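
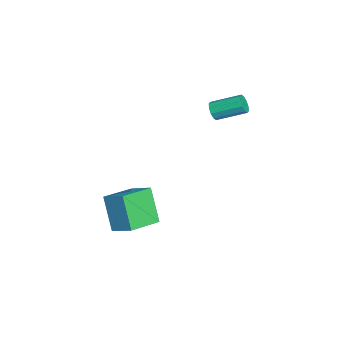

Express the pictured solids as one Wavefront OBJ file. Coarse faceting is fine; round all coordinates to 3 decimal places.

v 2.637 -2.186 -2.464
v 3.35 -1.269 -1.859
v 1.329 -0.899 -2.873
v 2.042 0.018 -2.268
v 3.578 -1.778 -4.192
v 4.291 -0.861 -3.587
v 2.27 -0.491 -4.601
v 2.983 0.426 -3.996
v 0.543 2.947 2.102
v 0.837 2.743 2.506
v 0.992 4.19 3.122
v 0.697 4.393 2.718
v 1.045 2.826 2.259
v 1.2 4.273 2.875
v 1.061 2.955 1.951
v 1.216 4.402 2.568
v 0.879 3.081 1.702
v 1.034 4.528 2.318
v 0.569 3.156 1.605
v 0.723 4.602 2.221
v 0.248 3.15 1.698
v 0.403 4.597 2.314
v 0.04 3.067 1.945
v 0.195 4.514 2.561
v 0.024 2.938 2.252
v 0.179 4.385 2.869
v 0.206 2.812 2.502
v 0.361 4.259 3.118
v 0.517 2.738 2.599
v 0.671 4.184 3.215
f 2 4 1
f 5 2 1
f 1 4 3
f 3 5 1
f 2 8 4
f 6 2 5
f 6 8 2
f 4 8 3
f 7 5 3
f 3 8 7
f 7 6 5
f 8 6 7
f 10 9 13
f 10 13 11
f 11 13 14
f 11 14 12
f 13 9 15
f 13 15 14
f 14 15 16
f 14 16 12
f 15 9 17
f 15 17 16
f 16 17 18
f 16 18 12
f 17 9 19
f 17 19 18
f 18 19 20
f 18 20 12
f 19 9 21
f 19 21 20
f 20 21 22
f 20 22 12
f 21 9 23
f 21 23 22
f 22 23 24
f 22 24 12
f 23 9 25
f 23 25 24
f 24 25 26
f 24 26 12
f 25 9 27
f 25 27 26
f 26 27 28
f 26 28 12
f 27 9 29
f 27 29 28
f 28 29 30
f 28 30 12
f 29 9 10
f 29 10 30
f 30 10 11
f 30 11 12



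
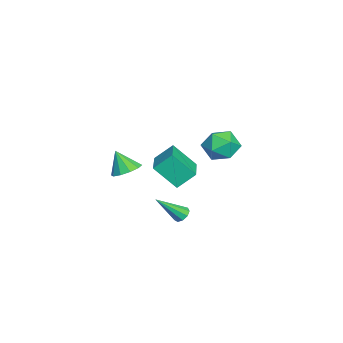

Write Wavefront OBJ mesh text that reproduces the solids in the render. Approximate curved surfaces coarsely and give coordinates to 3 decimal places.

v 2.89 2.925 2.389
v 3.842 3.03 2.798
v 2.418 2.01 3.722
v 3.37 2.115 4.131
v 2.738 2.939 4.067
v 3.03 3.505 3.243
v 3.23 1.535 3.277
v 3.522 2.101 2.453
v 4.052 2.17 3.346
v 3.748 3.038 3.834
v 2.512 2.002 2.686
v 2.208 2.87 3.174
v -1.699 -2.848 -1.41
v -0.842 -3.029 -1.321
v -1.961 -3.472 -0.15
v -0.935 -2.541 -1.099
v -1.32 -2.171 -0.996
v -1.849 -2.059 -1.051
v -2.321 -2.249 -1.243
v -2.556 -2.667 -1.499
v -2.463 -3.155 -1.721
v -2.078 -3.526 -1.824
v -1.549 -3.637 -1.769
v -1.077 -3.448 -1.577
v -0.738 0.153 -3.994
v -0.224 0.27 -4.114
v -0.122 -1.133 -2.606
v -0.347 0.497 -3.849
v -0.652 0.563 -3.652
v -0.998 0.437 -3.615
v -1.222 0.179 -3.755
v -1.219 -0.091 -4.007
v -0.992 -0.247 -4.253
v -0.645 -0.216 -4.377
v -0.342 -0.011 -4.322
v -3.977 -1.702 -1.639
v -4.233 -0.736 -0.731
v -3.875 -0.437 -2.957
v -4.131 0.529 -2.049
v -1.869 -1.489 -1.271
v -2.125 -0.523 -0.363
v -1.767 -0.224 -2.589
v -2.023 0.742 -1.681
f 1 12 6
f 1 6 2
f 1 2 8
f 1 8 11
f 1 11 12
f 2 6 10
f 6 12 5
f 12 11 3
f 11 8 7
f 8 2 9
f 4 10 5
f 4 5 3
f 4 3 7
f 4 7 9
f 4 9 10
f 5 10 6
f 3 5 12
f 7 3 11
f 9 7 8
f 10 9 2
f 14 13 16
f 14 16 15
f 16 13 17
f 16 17 15
f 17 13 18
f 17 18 15
f 18 13 19
f 18 19 15
f 19 13 20
f 19 20 15
f 20 13 21
f 20 21 15
f 21 13 22
f 21 22 15
f 22 13 23
f 22 23 15
f 23 13 24
f 23 24 15
f 24 13 14
f 24 14 15
f 26 25 28
f 26 28 27
f 28 25 29
f 28 29 27
f 29 25 30
f 29 30 27
f 30 25 31
f 30 31 27
f 31 25 32
f 31 32 27
f 32 25 33
f 32 33 27
f 33 25 34
f 33 34 27
f 34 25 35
f 34 35 27
f 35 25 26
f 35 26 27
f 37 39 36
f 40 37 36
f 36 39 38
f 38 40 36
f 37 43 39
f 41 37 40
f 41 43 37
f 39 43 38
f 42 40 38
f 38 43 42
f 42 41 40
f 43 41 42



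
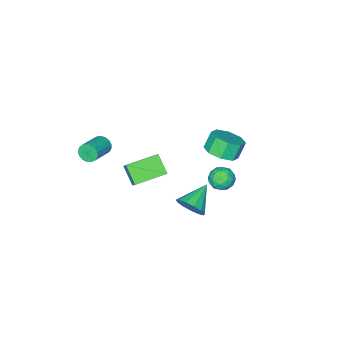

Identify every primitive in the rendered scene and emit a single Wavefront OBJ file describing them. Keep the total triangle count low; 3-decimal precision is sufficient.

v 3.082 -3.626 0.933
v 3.325 -3.793 0.433
v 4.64 -3.36 0.927
v 4.398 -3.194 1.427
v 3.255 -3.528 0.388
v 4.57 -3.095 0.882
v 3.145 -3.286 0.468
v 4.46 -2.853 0.961
v 3.021 -3.122 0.654
v 4.336 -2.689 1.148
v 2.911 -3.073 0.904
v 4.226 -2.64 1.398
v 2.84 -3.151 1.161
v 4.156 -2.718 1.655
v 2.825 -3.338 1.366
v 4.14 -2.905 1.859
v 2.869 -3.591 1.471
v 4.184 -3.158 1.965
v 2.961 -3.852 1.453
v 4.277 -3.42 1.947
v 3.082 -4.062 1.317
v 4.397 -3.629 1.81
v 3.202 -4.171 1.092
v 4.517 -3.739 1.585
v 3.295 -4.156 0.831
v 4.61 -3.723 1.324
v 3.339 -4.02 0.593
v 4.655 -3.587 1.087
v -0.651 1.376 1.368
v -0.025 1.986 1.739
v -0.563 1.975 2.664
v -1.189 1.364 2.292
v -0.584 2.322 1.418
v -1.122 2.311 2.343
v -1.182 2.103 1.067
v -1.721 2.092 1.992
v -1.469 1.459 0.892
v -2.007 1.447 1.817
v -1.277 0.765 0.996
v -1.815 0.754 1.921
v -0.718 0.429 1.317
v -1.256 0.418 2.242
v -0.119 0.648 1.668
v -0.658 0.637 2.593
v 0.167 1.293 1.843
v -0.371 1.281 2.768
v 3.634 3.628 1.418
v 4.034 3.255 2.043
v 2.246 3.352 2.142
v 4.004 3.708 2.157
v 3.856 4.135 2.036
v 3.638 4.401 1.72
v 3.419 4.422 1.307
v 3.268 4.19 0.93
v 3.233 3.78 0.707
v 3.326 3.322 0.711
v 3.517 2.961 0.938
v 3.745 2.811 1.318
v 3.937 2.921 1.73
v -0.241 2.431 0.875
v 0.043 2.705 0.242
v 0.857 2.455 1.378
v 1.141 2.729 0.745
v 0.687 3.149 1.162
v 0.009 3.135 0.851
v 0.891 2.025 0.769
v 0.213 2.011 0.458
v 0.743 2.454 0.176
v 0.617 3.149 0.419
v 0.283 2.011 1.201
v 0.157 2.706 1.444
v -0.195 2.566 0.514
v 1.095 2.594 1.106
v 0.829 2.841 1.351
v 0.996 3.002 0.978
v -0.216 2.819 0.873
v -0.049 2.979 0.5
v 0.33 3.24 1.041
v 0.949 2.181 1.12
v 1.116 2.341 0.747
v -0.096 2.158 0.642
v 0.071 2.319 0.269
v 0.57 1.92 0.579
v 0.383 2.579 0.103
v 1.029 2.593 0.399
v 0.882 2.18 0.413
v 0.483 2.171 0.23
v 0.309 2.988 0.246
v 0.954 3.001 0.542
v 0.688 3.249 0.787
v 0.289 3.24 0.604
v 0.72 2.84 0.207
v -0.054 2.159 1.078
v 0.591 2.172 1.374
v 0.611 1.92 1.016
v 0.212 1.911 0.833
v -0.129 2.567 1.221
v 0.517 2.581 1.517
v 0.417 2.989 1.39
v 0.018 2.98 1.207
v 0.18 2.32 1.413
v 0.871 -1.25 -1.378
v 0.662 -2.175 -0.519
v 1.122 -0.75 -0.779
v 0.913 -1.675 0.081
v 2.587 -1.845 -1.601
v 2.378 -2.77 -0.741
v 2.838 -1.345 -1.001
v 2.629 -2.27 -0.142
f 2 1 5
f 2 5 3
f 3 5 6
f 3 6 4
f 5 1 7
f 5 7 6
f 6 7 8
f 6 8 4
f 7 1 9
f 7 9 8
f 8 9 10
f 8 10 4
f 9 1 11
f 9 11 10
f 10 11 12
f 10 12 4
f 11 1 13
f 11 13 12
f 12 13 14
f 12 14 4
f 13 1 15
f 13 15 14
f 14 15 16
f 14 16 4
f 15 1 17
f 15 17 16
f 16 17 18
f 16 18 4
f 17 1 19
f 17 19 18
f 18 19 20
f 18 20 4
f 19 1 21
f 19 21 20
f 20 21 22
f 20 22 4
f 21 1 23
f 21 23 22
f 22 23 24
f 22 24 4
f 23 1 25
f 23 25 24
f 24 25 26
f 24 26 4
f 25 1 27
f 25 27 26
f 26 27 28
f 26 28 4
f 27 1 2
f 27 2 28
f 28 2 3
f 28 3 4
f 30 29 33
f 30 33 31
f 31 33 34
f 31 34 32
f 33 29 35
f 33 35 34
f 34 35 36
f 34 36 32
f 35 29 37
f 35 37 36
f 36 37 38
f 36 38 32
f 37 29 39
f 37 39 38
f 38 39 40
f 38 40 32
f 39 29 41
f 39 41 40
f 40 41 42
f 40 42 32
f 41 29 43
f 41 43 42
f 42 43 44
f 42 44 32
f 43 29 45
f 43 45 44
f 44 45 46
f 44 46 32
f 45 29 30
f 45 30 46
f 46 30 31
f 46 31 32
f 48 47 50
f 48 50 49
f 50 47 51
f 50 51 49
f 51 47 52
f 51 52 49
f 52 47 53
f 52 53 49
f 53 47 54
f 53 54 49
f 54 47 55
f 54 55 49
f 55 47 56
f 55 56 49
f 56 47 57
f 56 57 49
f 57 47 58
f 57 58 49
f 58 47 59
f 58 59 49
f 59 47 48
f 59 48 49
f 60 97 76
f 97 71 100
f 76 100 65
f 97 100 76
f 60 76 72
f 76 65 77
f 72 77 61
f 76 77 72
f 60 72 81
f 72 61 82
f 81 82 67
f 72 82 81
f 60 81 93
f 81 67 96
f 93 96 70
f 81 96 93
f 60 93 97
f 93 70 101
f 97 101 71
f 93 101 97
f 61 77 88
f 77 65 91
f 88 91 69
f 77 91 88
f 65 100 78
f 100 71 99
f 78 99 64
f 100 99 78
f 71 101 98
f 101 70 94
f 98 94 62
f 101 94 98
f 70 96 95
f 96 67 83
f 95 83 66
f 96 83 95
f 67 82 87
f 82 61 84
f 87 84 68
f 82 84 87
f 63 89 75
f 89 69 90
f 75 90 64
f 89 90 75
f 63 75 73
f 75 64 74
f 73 74 62
f 75 74 73
f 63 73 80
f 73 62 79
f 80 79 66
f 73 79 80
f 63 80 85
f 80 66 86
f 85 86 68
f 80 86 85
f 63 85 89
f 85 68 92
f 89 92 69
f 85 92 89
f 64 90 78
f 90 69 91
f 78 91 65
f 90 91 78
f 62 74 98
f 74 64 99
f 98 99 71
f 74 99 98
f 66 79 95
f 79 62 94
f 95 94 70
f 79 94 95
f 68 86 87
f 86 66 83
f 87 83 67
f 86 83 87
f 69 92 88
f 92 68 84
f 88 84 61
f 92 84 88
f 103 105 102
f 106 103 102
f 102 105 104
f 104 106 102
f 103 109 105
f 107 103 106
f 107 109 103
f 105 109 104
f 108 106 104
f 104 109 108
f 108 107 106
f 109 107 108



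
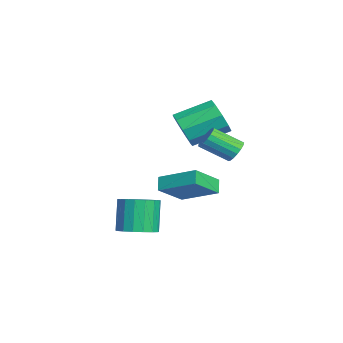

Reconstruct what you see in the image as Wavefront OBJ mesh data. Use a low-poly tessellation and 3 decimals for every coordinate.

v -0.971 -0.522 -0.43
v 0.093 1.127 0.424
v -1.948 0.685 -1.542
v -0.885 2.334 -0.688
v -0.375 -0.594 -1.032
v 0.688 1.055 -0.178
v -1.353 0.613 -2.144
v -0.289 2.262 -1.29
v 1.727 2.807 2.249
v 2.332 2.619 2.106
v 2.119 1.264 2.988
v 1.513 1.453 3.131
v 2.365 2.784 2.368
v 2.152 1.429 3.249
v 2.252 2.954 2.602
v 2.039 1.6 3.484
v 2.019 3.091 2.756
v 1.806 1.737 3.637
v 1.719 3.163 2.793
v 1.505 1.808 3.675
v 1.42 3.153 2.706
v 1.207 1.799 3.588
v 1.192 3.064 2.514
v 0.978 1.71 3.396
v 1.086 2.916 2.262
v 0.873 1.562 3.144
v 1.127 2.744 2.006
v 0.914 1.389 2.888
v 1.305 2.585 1.807
v 1.092 1.231 2.688
v 1.58 2.478 1.708
v 1.367 1.124 2.59
v 1.889 2.446 1.734
v 1.675 1.092 2.615
v 2.16 2.497 1.877
v 1.947 1.142 2.759
v -2.271 0.724 2.055
v -1.708 1.146 1.249
v -1.926 3.019 2.079
v -2.489 2.596 2.885
v -2.42 1.138 1.08
v -2.638 3.011 1.91
v -3.062 0.936 1.367
v -3.281 2.809 2.197
v -3.334 0.635 1.976
v -3.553 2.507 2.806
v -3.109 0.375 2.622
v -3.327 2.248 3.452
v -2.491 0.278 3.003
v -2.709 2.151 3.832
v -1.77 0.39 2.94
v -1.989 2.263 3.77
v -1.284 0.658 2.463
v -1.502 2.531 3.293
v -1.259 0.956 1.796
v -1.478 2.829 2.625
v 3.31 -1.806 -1.907
v 4.171 -2.059 -1.512
v 3.45 -1.927 0.143
v 2.59 -1.674 -0.253
v 4.193 -1.592 -1.54
v 3.472 -1.459 0.115
v 4.013 -1.173 -1.652
v 3.293 -1.04 0.003
v 3.673 -0.9 -1.822
v 2.952 -0.767 -0.168
v 3.249 -0.834 -2.012
v 2.528 -0.701 -0.357
v 2.839 -0.991 -2.178
v 2.118 -0.858 -0.523
v 2.537 -1.335 -2.282
v 1.816 -1.202 -0.627
v 2.413 -1.787 -2.3
v 1.692 -1.654 -0.645
v 2.494 -2.243 -2.228
v 1.773 -2.11 -0.573
v 2.762 -2.599 -2.083
v 2.041 -2.467 -0.428
v 3.156 -2.774 -1.897
v 2.435 -2.641 -0.242
v 3.585 -2.727 -1.714
v 2.864 -2.594 -0.059
v 3.951 -2.469 -1.575
v 3.23 -2.336 0.08
f 2 4 1
f 5 2 1
f 1 4 3
f 3 5 1
f 2 8 4
f 6 2 5
f 6 8 2
f 4 8 3
f 7 5 3
f 3 8 7
f 7 6 5
f 8 6 7
f 10 9 13
f 10 13 11
f 11 13 14
f 11 14 12
f 13 9 15
f 13 15 14
f 14 15 16
f 14 16 12
f 15 9 17
f 15 17 16
f 16 17 18
f 16 18 12
f 17 9 19
f 17 19 18
f 18 19 20
f 18 20 12
f 19 9 21
f 19 21 20
f 20 21 22
f 20 22 12
f 21 9 23
f 21 23 22
f 22 23 24
f 22 24 12
f 23 9 25
f 23 25 24
f 24 25 26
f 24 26 12
f 25 9 27
f 25 27 26
f 26 27 28
f 26 28 12
f 27 9 29
f 27 29 28
f 28 29 30
f 28 30 12
f 29 9 31
f 29 31 30
f 30 31 32
f 30 32 12
f 31 9 33
f 31 33 32
f 32 33 34
f 32 34 12
f 33 9 35
f 33 35 34
f 34 35 36
f 34 36 12
f 35 9 10
f 35 10 36
f 36 10 11
f 36 11 12
f 38 37 41
f 38 41 39
f 39 41 42
f 39 42 40
f 41 37 43
f 41 43 42
f 42 43 44
f 42 44 40
f 43 37 45
f 43 45 44
f 44 45 46
f 44 46 40
f 45 37 47
f 45 47 46
f 46 47 48
f 46 48 40
f 47 37 49
f 47 49 48
f 48 49 50
f 48 50 40
f 49 37 51
f 49 51 50
f 50 51 52
f 50 52 40
f 51 37 53
f 51 53 52
f 52 53 54
f 52 54 40
f 53 37 55
f 53 55 54
f 54 55 56
f 54 56 40
f 55 37 38
f 55 38 56
f 56 38 39
f 56 39 40
f 58 57 61
f 58 61 59
f 59 61 62
f 59 62 60
f 61 57 63
f 61 63 62
f 62 63 64
f 62 64 60
f 63 57 65
f 63 65 64
f 64 65 66
f 64 66 60
f 65 57 67
f 65 67 66
f 66 67 68
f 66 68 60
f 67 57 69
f 67 69 68
f 68 69 70
f 68 70 60
f 69 57 71
f 69 71 70
f 70 71 72
f 70 72 60
f 71 57 73
f 71 73 72
f 72 73 74
f 72 74 60
f 73 57 75
f 73 75 74
f 74 75 76
f 74 76 60
f 75 57 77
f 75 77 76
f 76 77 78
f 76 78 60
f 77 57 79
f 77 79 78
f 78 79 80
f 78 80 60
f 79 57 81
f 79 81 80
f 80 81 82
f 80 82 60
f 81 57 83
f 81 83 82
f 82 83 84
f 82 84 60
f 83 57 58
f 83 58 84
f 84 58 59
f 84 59 60



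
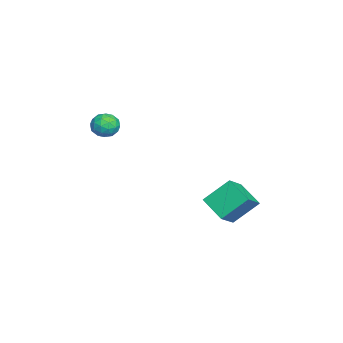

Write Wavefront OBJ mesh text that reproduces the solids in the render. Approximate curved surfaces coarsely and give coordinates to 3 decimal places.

v -1.775 -1.968 1.827
v -1.004 -2.019 1.624
v -1.576 -2.801 2.796
v -0.805 -2.852 2.593
v -1.092 -2.175 2.905
v -1.215 -1.66 2.306
v -1.365 -3.16 2.114
v -1.488 -2.645 1.515
v -0.75 -2.756 1.802
v -0.582 -2.147 2.291
v -1.998 -2.673 2.129
v -1.83 -2.064 2.618
v -1.407 -1.921 1.641
v -1.173 -2.899 2.779
v -1.342 -2.501 2.963
v -0.888 -2.531 2.844
v -1.531 -1.709 2.041
v -1.078 -1.739 1.922
v -1.13 -1.831 2.675
v -1.502 -3.081 2.498
v -1.049 -3.111 2.379
v -1.692 -2.289 1.576
v -1.238 -2.319 1.457
v -1.45 -2.989 1.745
v -0.805 -2.384 1.626
v -0.687 -2.873 2.195
v -1.017 -3.054 1.914
v -1.089 -2.752 1.562
v -0.705 -2.025 1.913
v -0.588 -2.515 2.483
v -0.757 -2.117 2.666
v -0.83 -1.814 2.314
v -0.556 -2.458 2.018
v -1.992 -2.305 1.937
v -1.875 -2.795 2.507
v -1.75 -3.006 2.106
v -1.823 -2.703 1.754
v -1.893 -1.947 2.225
v -1.775 -2.436 2.794
v -1.491 -2.068 2.858
v -1.563 -1.766 2.506
v -2.024 -2.362 2.402
v -3.042 2.873 -3.932
v -3.425 4.168 -2.668
v -2.014 3.909 -4.681
v -2.397 5.204 -3.417
v -1.923 2.376 -3.083
v -2.306 3.671 -1.819
v -0.895 3.412 -3.832
v -1.278 4.707 -2.568
f 1 38 17
f 38 12 41
f 17 41 6
f 38 41 17
f 1 17 13
f 17 6 18
f 13 18 2
f 17 18 13
f 1 13 22
f 13 2 23
f 22 23 8
f 13 23 22
f 1 22 34
f 22 8 37
f 34 37 11
f 22 37 34
f 1 34 38
f 34 11 42
f 38 42 12
f 34 42 38
f 2 18 29
f 18 6 32
f 29 32 10
f 18 32 29
f 6 41 19
f 41 12 40
f 19 40 5
f 41 40 19
f 12 42 39
f 42 11 35
f 39 35 3
f 42 35 39
f 11 37 36
f 37 8 24
f 36 24 7
f 37 24 36
f 8 23 28
f 23 2 25
f 28 25 9
f 23 25 28
f 4 30 16
f 30 10 31
f 16 31 5
f 30 31 16
f 4 16 14
f 16 5 15
f 14 15 3
f 16 15 14
f 4 14 21
f 14 3 20
f 21 20 7
f 14 20 21
f 4 21 26
f 21 7 27
f 26 27 9
f 21 27 26
f 4 26 30
f 26 9 33
f 30 33 10
f 26 33 30
f 5 31 19
f 31 10 32
f 19 32 6
f 31 32 19
f 3 15 39
f 15 5 40
f 39 40 12
f 15 40 39
f 7 20 36
f 20 3 35
f 36 35 11
f 20 35 36
f 9 27 28
f 27 7 24
f 28 24 8
f 27 24 28
f 10 33 29
f 33 9 25
f 29 25 2
f 33 25 29
f 44 46 43
f 47 44 43
f 43 46 45
f 45 47 43
f 44 50 46
f 48 44 47
f 48 50 44
f 46 50 45
f 49 47 45
f 45 50 49
f 49 48 47
f 50 48 49



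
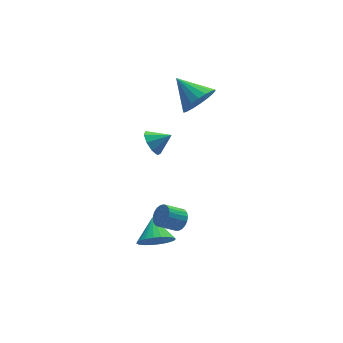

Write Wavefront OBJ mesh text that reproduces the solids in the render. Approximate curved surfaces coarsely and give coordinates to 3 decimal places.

v 1.406 -2.537 -1.732
v 1.69 -2.874 -1.296
v 0.799 -2.819 -0.672
v 0.514 -2.483 -1.108
v 1.753 -2.634 -1.228
v 0.861 -2.579 -0.603
v 1.756 -2.376 -1.246
v 0.864 -2.322 -0.622
v 1.698 -2.147 -1.349
v 0.806 -2.092 -0.725
v 1.59 -1.985 -1.518
v 0.698 -1.931 -0.894
v 1.45 -1.919 -1.724
v 0.558 -1.864 -1.1
v 1.302 -1.96 -1.931
v 0.41 -1.905 -1.307
v 1.172 -2.1 -2.104
v 0.28 -2.045 -1.48
v 1.083 -2.316 -2.213
v 0.191 -2.261 -1.589
v 1.049 -2.571 -2.238
v 0.158 -2.516 -1.614
v 1.078 -2.819 -2.176
v 0.186 -2.764 -1.552
v 1.163 -3.019 -2.037
v 0.271 -2.964 -1.413
v 1.29 -3.136 -1.846
v 0.398 -3.081 -1.221
v 1.437 -3.149 -1.634
v 0.545 -3.094 -1.01
v 1.579 -3.056 -1.44
v 0.687 -3.001 -0.816
v 4.016 1.369 3.076
v 4.529 1.097 3.902
v 3.384 2.751 3.924
v 4.82 1.362 3.687
v 4.953 1.629 3.35
v 4.899 1.845 2.959
v 4.671 1.966 2.591
v 4.313 1.969 2.32
v 3.896 1.853 2.198
v 3.503 1.641 2.25
v 3.211 1.376 2.466
v 3.079 1.109 2.802
v 3.133 0.893 3.193
v 3.361 0.772 3.561
v 3.719 0.769 3.832
v 4.136 0.885 3.954
v 0.599 -1.216 3.195
v 0.97 -0.673 2.88
v 1.441 -1.484 3.725
v 0.756 -0.511 3.301
v 0.469 -0.68 3.673
v 0.242 -1.1 3.821
v 0.183 -1.574 3.677
v 0.318 -1.881 3.307
v 0.585 -1.877 2.885
v 0.858 -1.564 2.608
v 1.01 -1.088 2.606
v 0.326 -2.289 -3.213
v 0.723 -2.812 -2.555
v 0.594 -1.171 -2.487
v 1.007 -2.741 -2.769
v 1.187 -2.601 -3.051
v 1.237 -2.413 -3.358
v 1.147 -2.206 -3.642
v 0.933 -2.013 -3.862
v 0.626 -1.861 -3.982
v 0.274 -1.774 -3.986
v -0.07 -1.766 -3.872
v -0.354 -1.837 -3.658
v -0.535 -1.977 -3.376
v -0.584 -2.165 -3.069
v -0.495 -2.371 -2.784
v -0.28 -2.565 -2.565
v 0.026 -2.717 -2.444
v 0.379 -2.804 -2.441
f 2 1 5
f 2 5 3
f 3 5 6
f 3 6 4
f 5 1 7
f 5 7 6
f 6 7 8
f 6 8 4
f 7 1 9
f 7 9 8
f 8 9 10
f 8 10 4
f 9 1 11
f 9 11 10
f 10 11 12
f 10 12 4
f 11 1 13
f 11 13 12
f 12 13 14
f 12 14 4
f 13 1 15
f 13 15 14
f 14 15 16
f 14 16 4
f 15 1 17
f 15 17 16
f 16 17 18
f 16 18 4
f 17 1 19
f 17 19 18
f 18 19 20
f 18 20 4
f 19 1 21
f 19 21 20
f 20 21 22
f 20 22 4
f 21 1 23
f 21 23 22
f 22 23 24
f 22 24 4
f 23 1 25
f 23 25 24
f 24 25 26
f 24 26 4
f 25 1 27
f 25 27 26
f 26 27 28
f 26 28 4
f 27 1 29
f 27 29 28
f 28 29 30
f 28 30 4
f 29 1 31
f 29 31 30
f 30 31 32
f 30 32 4
f 31 1 2
f 31 2 32
f 32 2 3
f 32 3 4
f 34 33 36
f 34 36 35
f 36 33 37
f 36 37 35
f 37 33 38
f 37 38 35
f 38 33 39
f 38 39 35
f 39 33 40
f 39 40 35
f 40 33 41
f 40 41 35
f 41 33 42
f 41 42 35
f 42 33 43
f 42 43 35
f 43 33 44
f 43 44 35
f 44 33 45
f 44 45 35
f 45 33 46
f 45 46 35
f 46 33 47
f 46 47 35
f 47 33 48
f 47 48 35
f 48 33 34
f 48 34 35
f 50 49 52
f 50 52 51
f 52 49 53
f 52 53 51
f 53 49 54
f 53 54 51
f 54 49 55
f 54 55 51
f 55 49 56
f 55 56 51
f 56 49 57
f 56 57 51
f 57 49 58
f 57 58 51
f 58 49 59
f 58 59 51
f 59 49 50
f 59 50 51
f 61 60 63
f 61 63 62
f 63 60 64
f 63 64 62
f 64 60 65
f 64 65 62
f 65 60 66
f 65 66 62
f 66 60 67
f 66 67 62
f 67 60 68
f 67 68 62
f 68 60 69
f 68 69 62
f 69 60 70
f 69 70 62
f 70 60 71
f 70 71 62
f 71 60 72
f 71 72 62
f 72 60 73
f 72 73 62
f 73 60 74
f 73 74 62
f 74 60 75
f 74 75 62
f 75 60 76
f 75 76 62
f 76 60 77
f 76 77 62
f 77 60 61
f 77 61 62



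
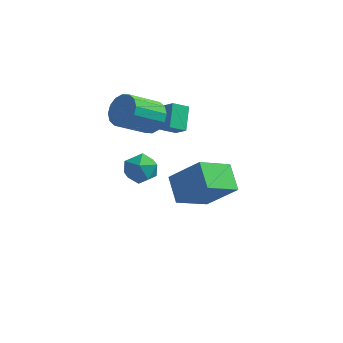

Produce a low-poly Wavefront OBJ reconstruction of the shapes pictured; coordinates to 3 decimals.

v 2.385 -4.043 0.579
v 3.733 -4.072 1.917
v 1.69 -3.137 1.299
v 3.039 -3.166 2.637
v 3.221 -2.754 -0.237
v 4.57 -2.783 1.101
v 2.527 -1.848 0.483
v 3.875 -1.877 1.821
v 0.102 0.895 1.211
v -0.154 1.875 2.042
v -0.483 1.161 0.718
v -0.739 2.14 1.549
v 0.659 1.38 0.811
v 0.403 2.359 1.642
v 0.074 1.645 0.318
v -0.182 2.625 1.149
v -1.629 1.831 -2.87
v -1.186 2.092 -2.139
v -1.714 0.488 -2.341
v -1.271 0.749 -1.61
v -2.103 1.041 -1.756
v -2.051 1.871 -2.084
v -0.849 0.709 -2.396
v -0.797 1.539 -2.724
v -0.705 1.398 -1.846
v -1.48 1.603 -1.45
v -1.42 0.977 -3.03
v -2.195 1.182 -2.634
v -0.834 1.227 1.363
v -0.096 0.798 1.53
v -1.008 -0.377 2.543
v -1.746 0.053 2.377
v -0.128 1.106 1.858
v -1.041 -0.069 2.871
v -0.35 1.446 2.053
v -1.262 0.271 3.066
v -0.701 1.727 2.063
v -1.614 0.553 3.076
v -1.088 1.875 1.886
v -2 0.7 2.899
v -1.406 1.849 1.569
v -2.319 0.674 2.582
v -1.572 1.657 1.197
v -2.484 0.482 2.21
v -1.539 1.349 0.869
v -2.452 0.174 1.882
v -1.318 1.009 0.674
v -2.23 -0.166 1.687
v -0.966 0.727 0.664
v -1.879 -0.447 1.677
v -0.58 0.58 0.841
v -1.492 -0.595 1.854
v -0.261 0.606 1.158
v -1.174 -0.569 2.171
f 2 4 1
f 5 2 1
f 1 4 3
f 3 5 1
f 2 8 4
f 6 2 5
f 6 8 2
f 4 8 3
f 7 5 3
f 3 8 7
f 7 6 5
f 8 6 7
f 10 12 9
f 13 10 9
f 9 12 11
f 11 13 9
f 10 16 12
f 14 10 13
f 14 16 10
f 12 16 11
f 15 13 11
f 11 16 15
f 15 14 13
f 16 14 15
f 17 28 22
f 17 22 18
f 17 18 24
f 17 24 27
f 17 27 28
f 18 22 26
f 22 28 21
f 28 27 19
f 27 24 23
f 24 18 25
f 20 26 21
f 20 21 19
f 20 19 23
f 20 23 25
f 20 25 26
f 21 26 22
f 19 21 28
f 23 19 27
f 25 23 24
f 26 25 18
f 30 29 33
f 30 33 31
f 31 33 34
f 31 34 32
f 33 29 35
f 33 35 34
f 34 35 36
f 34 36 32
f 35 29 37
f 35 37 36
f 36 37 38
f 36 38 32
f 37 29 39
f 37 39 38
f 38 39 40
f 38 40 32
f 39 29 41
f 39 41 40
f 40 41 42
f 40 42 32
f 41 29 43
f 41 43 42
f 42 43 44
f 42 44 32
f 43 29 45
f 43 45 44
f 44 45 46
f 44 46 32
f 45 29 47
f 45 47 46
f 46 47 48
f 46 48 32
f 47 29 49
f 47 49 48
f 48 49 50
f 48 50 32
f 49 29 51
f 49 51 50
f 50 51 52
f 50 52 32
f 51 29 53
f 51 53 52
f 52 53 54
f 52 54 32
f 53 29 30
f 53 30 54
f 54 30 31
f 54 31 32



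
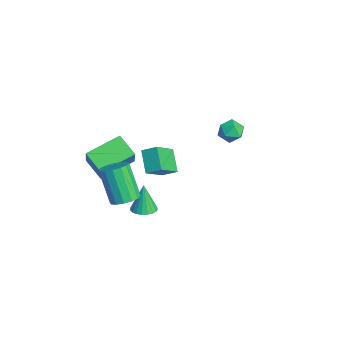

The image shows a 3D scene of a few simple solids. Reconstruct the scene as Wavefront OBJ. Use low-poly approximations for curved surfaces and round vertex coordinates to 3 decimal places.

v 0.579 -3.073 -1.438
v 1.082 -3.678 -1.246
v 0.024 -3.972 0.591
v -0.479 -3.367 0.398
v 1.261 -3.333 -1.088
v 0.203 -3.628 0.749
v 1.257 -2.919 -1.023
v 0.2 -3.213 0.814
v 1.071 -2.546 -1.07
v 0.014 -2.84 0.767
v 0.754 -2.314 -1.216
v -0.304 -2.609 0.621
v 0.389 -2.285 -1.421
v -0.668 -2.58 0.416
v 0.076 -2.468 -1.631
v -0.982 -2.762 0.206
v -0.103 -2.812 -1.789
v -1.161 -3.107 0.048
v -0.1 -3.227 -1.854
v -1.157 -3.521 -0.017
v 0.086 -3.6 -1.807
v -0.971 -3.894 0.03
v 0.404 -3.831 -1.661
v -0.654 -4.126 0.176
v 0.768 -3.86 -1.456
v -0.289 -4.155 0.381
v -3.431 3.343 -0.251
v -3.158 3.812 0.322
v -2.302 3.408 -0.842
v -2.029 3.877 -0.269
v -2.182 3.118 -0.118
v -2.88 3.078 0.247
v -2.58 4.142 -0.767
v -3.278 4.102 -0.402
v -2.633 4.306 0.003
v -2.386 3.673 0.404
v -3.074 3.547 -0.924
v -2.827 2.914 -0.523
v 0.065 -1.218 1.417
v 0.8 -2.271 2.452
v 0.456 -0.535 1.833
v 1.192 -1.589 2.868
v 1.148 -1.311 0.552
v 1.884 -2.365 1.587
v 1.54 -0.629 0.968
v 2.275 -1.682 2.003
v -1.245 -1.601 -4.185
v -0.763 -1.07 -4.115
v -1.595 -1.499 -2.535
v -1.014 -0.919 -4.178
v -1.305 -0.885 -4.242
v -1.585 -0.976 -4.296
v -1.806 -1.174 -4.33
v -1.931 -1.446 -4.34
v -1.936 -1.745 -4.323
v -1.823 -2.019 -4.282
v -1.609 -2.22 -4.224
v -1.332 -2.315 -4.16
v -1.04 -2.286 -4.1
v -0.784 -2.138 -4.054
v -0.607 -1.897 -4.031
v -0.541 -1.606 -4.035
v -0.596 -1.313 -4.065
v -3.388 -4.094 -1.309
v -2.532 -4.289 0.005
v -3.848 -2.153 -0.72
v -2.991 -2.348 0.593
v -2.229 -3.612 -1.993
v -1.372 -3.807 -0.68
v -2.688 -1.671 -1.405
v -1.832 -1.866 -0.091
f 2 1 5
f 2 5 3
f 3 5 6
f 3 6 4
f 5 1 7
f 5 7 6
f 6 7 8
f 6 8 4
f 7 1 9
f 7 9 8
f 8 9 10
f 8 10 4
f 9 1 11
f 9 11 10
f 10 11 12
f 10 12 4
f 11 1 13
f 11 13 12
f 12 13 14
f 12 14 4
f 13 1 15
f 13 15 14
f 14 15 16
f 14 16 4
f 15 1 17
f 15 17 16
f 16 17 18
f 16 18 4
f 17 1 19
f 17 19 18
f 18 19 20
f 18 20 4
f 19 1 21
f 19 21 20
f 20 21 22
f 20 22 4
f 21 1 23
f 21 23 22
f 22 23 24
f 22 24 4
f 23 1 25
f 23 25 24
f 24 25 26
f 24 26 4
f 25 1 2
f 25 2 26
f 26 2 3
f 26 3 4
f 27 38 32
f 27 32 28
f 27 28 34
f 27 34 37
f 27 37 38
f 28 32 36
f 32 38 31
f 38 37 29
f 37 34 33
f 34 28 35
f 30 36 31
f 30 31 29
f 30 29 33
f 30 33 35
f 30 35 36
f 31 36 32
f 29 31 38
f 33 29 37
f 35 33 34
f 36 35 28
f 40 42 39
f 43 40 39
f 39 42 41
f 41 43 39
f 40 46 42
f 44 40 43
f 44 46 40
f 42 46 41
f 45 43 41
f 41 46 45
f 45 44 43
f 46 44 45
f 48 47 50
f 48 50 49
f 50 47 51
f 50 51 49
f 51 47 52
f 51 52 49
f 52 47 53
f 52 53 49
f 53 47 54
f 53 54 49
f 54 47 55
f 54 55 49
f 55 47 56
f 55 56 49
f 56 47 57
f 56 57 49
f 57 47 58
f 57 58 49
f 58 47 59
f 58 59 49
f 59 47 60
f 59 60 49
f 60 47 61
f 60 61 49
f 61 47 62
f 61 62 49
f 62 47 63
f 62 63 49
f 63 47 48
f 63 48 49
f 65 67 64
f 68 65 64
f 64 67 66
f 66 68 64
f 65 71 67
f 69 65 68
f 69 71 65
f 67 71 66
f 70 68 66
f 66 71 70
f 70 69 68
f 71 69 70



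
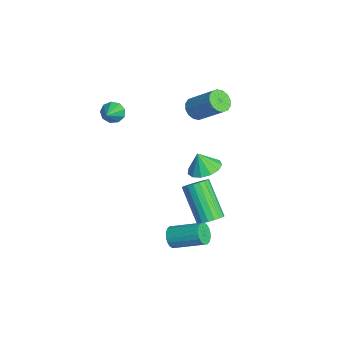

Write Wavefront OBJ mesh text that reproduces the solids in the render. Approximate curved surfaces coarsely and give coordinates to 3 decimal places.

v -2.747 1.386 -1.964
v -1.974 1.06 -1.937
v -2.913 1.074 -0.996
v -1.935 1.507 -1.786
v -2.155 1.916 -1.691
v -2.562 2.156 -1.683
v -3.029 2.152 -1.764
v -3.406 1.905 -1.909
v -3.574 1.493 -2.07
v -3.479 1.047 -2.198
v -3.153 0.709 -2.252
v -2.697 0.586 -2.214
v -2.258 0.717 -2.096
v -2.498 -2.855 2.874
v -2.143 -2.665 2.457
v -1.442 -3.305 3.566
v -2.199 -2.38 2.727
v -2.395 -2.317 3.067
v -2.639 -2.506 3.316
v -2.817 -2.858 3.359
v -2.846 -3.209 3.175
v -2.712 -3.393 2.85
v -2.478 -3.326 2.537
v -2.253 -3.038 2.381
v 2.704 0.509 -0.732
v 3.161 0.573 -0.318
v 1.872 0.155 1.167
v 1.416 0.091 0.752
v 3.058 0.828 -0.336
v 1.769 0.411 1.149
v 2.885 1.02 -0.432
v 1.596 0.603 1.053
v 2.676 1.111 -0.588
v 1.387 0.694 0.897
v 2.473 1.082 -0.772
v 1.184 0.665 0.713
v 2.315 0.94 -0.949
v 1.027 0.523 0.536
v 2.235 0.713 -1.082
v 0.946 0.295 0.402
v 2.248 0.445 -1.147
v 0.959 0.027 0.338
v 2.351 0.189 -1.129
v 1.062 -0.228 0.356
v 2.524 -0.003 -1.033
v 1.235 -0.42 0.452
v 2.733 -0.094 -0.877
v 1.444 -0.511 0.608
v 2.936 -0.065 -0.693
v 1.647 -0.482 0.792
v 3.093 0.077 -0.516
v 1.805 -0.34 0.969
v 3.174 0.305 -0.382
v 1.885 -0.113 1.102
v 2.585 -1.152 -1.743
v 2.901 -1.079 -2.213
v 3.57 0.185 -1.566
v 3.255 0.112 -1.097
v 2.692 -0.943 -2.263
v 3.362 0.321 -1.616
v 2.463 -0.849 -2.21
v 3.132 0.416 -1.563
v 2.258 -0.814 -2.065
v 2.927 0.45 -1.418
v 2.117 -0.847 -1.856
v 2.787 0.418 -1.209
v 2.07 -0.94 -1.625
v 2.739 0.325 -0.978
v 2.124 -1.075 -1.417
v 2.794 0.189 -0.771
v 2.27 -1.225 -1.274
v 2.939 0.039 -0.627
v 2.478 -1.361 -1.224
v 3.148 -0.097 -0.577
v 2.708 -1.456 -1.277
v 3.377 -0.191 -0.63
v 2.913 -1.49 -1.422
v 3.582 -0.226 -0.775
v 3.053 -1.458 -1.631
v 3.723 -0.193 -0.984
v 3.101 -1.365 -1.862
v 3.77 -0.1 -1.215
v 3.046 -1.229 -2.069
v 3.716 0.035 -1.423
v -2.699 0.945 2.387
v -2.413 1.245 1.913
v -1.535 2.155 3.019
v -1.821 1.855 3.493
v -2.679 1.423 1.977
v -1.801 2.333 3.084
v -2.95 1.473 2.152
v -2.072 2.383 3.258
v -3.154 1.381 2.389
v -2.276 2.291 3.495
v -3.236 1.172 2.626
v -2.358 2.082 3.732
v -3.174 0.903 2.799
v -2.296 1.813 3.905
v -2.985 0.645 2.861
v -2.107 1.555 3.967
v -2.719 0.467 2.796
v -1.841 1.377 3.903
v -2.448 0.417 2.622
v -1.57 1.327 3.728
v -2.244 0.509 2.385
v -1.366 1.419 3.491
v -2.162 0.718 2.148
v -1.284 1.628 3.254
v -2.224 0.987 1.975
v -1.346 1.897 3.081
f 2 1 4
f 2 4 3
f 4 1 5
f 4 5 3
f 5 1 6
f 5 6 3
f 6 1 7
f 6 7 3
f 7 1 8
f 7 8 3
f 8 1 9
f 8 9 3
f 9 1 10
f 9 10 3
f 10 1 11
f 10 11 3
f 11 1 12
f 11 12 3
f 12 1 13
f 12 13 3
f 13 1 2
f 13 2 3
f 15 14 17
f 15 17 16
f 17 14 18
f 17 18 16
f 18 14 19
f 18 19 16
f 19 14 20
f 19 20 16
f 20 14 21
f 20 21 16
f 21 14 22
f 21 22 16
f 22 14 23
f 22 23 16
f 23 14 24
f 23 24 16
f 24 14 15
f 24 15 16
f 26 25 29
f 26 29 27
f 27 29 30
f 27 30 28
f 29 25 31
f 29 31 30
f 30 31 32
f 30 32 28
f 31 25 33
f 31 33 32
f 32 33 34
f 32 34 28
f 33 25 35
f 33 35 34
f 34 35 36
f 34 36 28
f 35 25 37
f 35 37 36
f 36 37 38
f 36 38 28
f 37 25 39
f 37 39 38
f 38 39 40
f 38 40 28
f 39 25 41
f 39 41 40
f 40 41 42
f 40 42 28
f 41 25 43
f 41 43 42
f 42 43 44
f 42 44 28
f 43 25 45
f 43 45 44
f 44 45 46
f 44 46 28
f 45 25 47
f 45 47 46
f 46 47 48
f 46 48 28
f 47 25 49
f 47 49 48
f 48 49 50
f 48 50 28
f 49 25 51
f 49 51 50
f 50 51 52
f 50 52 28
f 51 25 53
f 51 53 52
f 52 53 54
f 52 54 28
f 53 25 26
f 53 26 54
f 54 26 27
f 54 27 28
f 56 55 59
f 56 59 57
f 57 59 60
f 57 60 58
f 59 55 61
f 59 61 60
f 60 61 62
f 60 62 58
f 61 55 63
f 61 63 62
f 62 63 64
f 62 64 58
f 63 55 65
f 63 65 64
f 64 65 66
f 64 66 58
f 65 55 67
f 65 67 66
f 66 67 68
f 66 68 58
f 67 55 69
f 67 69 68
f 68 69 70
f 68 70 58
f 69 55 71
f 69 71 70
f 70 71 72
f 70 72 58
f 71 55 73
f 71 73 72
f 72 73 74
f 72 74 58
f 73 55 75
f 73 75 74
f 74 75 76
f 74 76 58
f 75 55 77
f 75 77 76
f 76 77 78
f 76 78 58
f 77 55 79
f 77 79 78
f 78 79 80
f 78 80 58
f 79 55 81
f 79 81 80
f 80 81 82
f 80 82 58
f 81 55 83
f 81 83 82
f 82 83 84
f 82 84 58
f 83 55 56
f 83 56 84
f 84 56 57
f 84 57 58
f 86 85 89
f 86 89 87
f 87 89 90
f 87 90 88
f 89 85 91
f 89 91 90
f 90 91 92
f 90 92 88
f 91 85 93
f 91 93 92
f 92 93 94
f 92 94 88
f 93 85 95
f 93 95 94
f 94 95 96
f 94 96 88
f 95 85 97
f 95 97 96
f 96 97 98
f 96 98 88
f 97 85 99
f 97 99 98
f 98 99 100
f 98 100 88
f 99 85 101
f 99 101 100
f 100 101 102
f 100 102 88
f 101 85 103
f 101 103 102
f 102 103 104
f 102 104 88
f 103 85 105
f 103 105 104
f 104 105 106
f 104 106 88
f 105 85 107
f 105 107 106
f 106 107 108
f 106 108 88
f 107 85 109
f 107 109 108
f 108 109 110
f 108 110 88
f 109 85 86
f 109 86 110
f 110 86 87
f 110 87 88



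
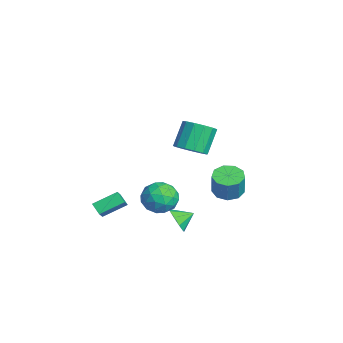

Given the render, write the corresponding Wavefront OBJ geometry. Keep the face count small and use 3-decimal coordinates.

v -1.252 -4.223 -3.839
v -1.347 -2.743 -3.094
v -0.616 -3.93 -4.338
v -0.711 -2.45 -3.593
v -0.609 -4.51 -3.187
v -0.704 -3.03 -2.442
v 0.027 -4.217 -3.686
v -0.068 -2.737 -2.941
v 3.058 -0.401 -2.825
v 3.624 -0.67 -2.193
v 3.022 0.581 -2.375
v 3.932 -0.442 -2.666
v 3.832 -0.195 -3.213
v 3.369 -0.044 -3.579
v 2.76 -0.06 -3.591
v 2.291 -0.235 -3.246
v 2.18 -0.488 -2.703
v 2.48 -0.7 -2.217
v 3.05 -0.772 -2.016
v 1.554 -0.783 -1.506
v 2.52 -0.615 -2.099
v 2.48 -1.845 -0.301
v 3.446 -1.677 -0.894
v 2.972 -0.811 -0.312
v 2.4 -0.154 -1.057
v 2.6 -2.306 -1.343
v 2.028 -1.649 -2.088
v 3.167 -1.556 -1.999
v 3.397 -0.631 -1.361
v 1.603 -1.829 -1.039
v 1.833 -0.904 -0.401
v 1.956 -0.606 -1.909
v 3.044 -1.854 -0.491
v 2.766 -1.345 -0.149
v 3.334 -1.246 -0.498
v 1.885 -0.335 -1.296
v 2.453 -0.236 -1.644
v 2.719 -0.351 -0.594
v 2.547 -2.224 -0.756
v 3.115 -2.125 -1.104
v 1.666 -1.214 -1.902
v 2.234 -1.115 -2.251
v 2.281 -2.109 -1.806
v 2.904 -1.06 -2.198
v 3.448 -1.684 -1.489
v 2.951 -2.054 -1.754
v 2.614 -1.668 -2.192
v 3.039 -0.516 -1.823
v 3.583 -1.141 -1.115
v 3.305 -0.632 -0.773
v 2.968 -0.246 -1.21
v 3.419 -1.069 -1.764
v 1.417 -1.319 -1.285
v 1.961 -1.944 -0.577
v 2.032 -2.214 -1.19
v 1.695 -1.828 -1.627
v 1.552 -0.776 -0.911
v 2.096 -1.4 -0.202
v 2.386 -0.792 -0.208
v 2.049 -0.406 -0.646
v 1.581 -1.391 -0.636
v 1.987 0.602 2.09
v 2.487 1.456 1.943
v 1.693 2.172 3.404
v 1.193 1.318 3.55
v 2.004 1.503 1.657
v 1.21 2.219 3.118
v 1.516 1.265 1.508
v 0.721 1.981 2.969
v 1.177 0.816 1.544
v 0.383 1.532 3.004
v 1.096 0.299 1.753
v 0.301 1.015 3.214
v 1.297 -0.121 2.069
v 0.503 0.594 3.529
v 1.718 -0.312 2.392
v 0.923 0.403 3.852
v 2.224 -0.213 2.618
v 1.43 0.503 4.079
v 2.655 0.145 2.677
v 1.861 0.861 4.138
v 2.874 0.648 2.55
v 2.08 1.364 4.01
v 2.811 1.137 2.276
v 2.017 1.853 3.736
v -2.972 3.994 -4.52
v -2.451 3.187 -4.761
v -1.927 3.06 -3.201
v -2.448 3.866 -2.96
v -2.071 3.742 -4.843
v -1.547 3.614 -3.284
v -2.113 4.414 -4.774
v -1.588 4.287 -3.215
v -2.557 4.89 -4.586
v -2.032 4.763 -3.027
v -3.195 4.946 -4.367
v -2.671 4.819 -2.808
v -3.729 4.557 -4.219
v -3.205 4.429 -2.66
v -3.909 3.904 -4.212
v -3.384 3.777 -2.653
v -3.65 3.293 -4.349
v -3.126 3.166 -2.789
v -3.075 3.01 -4.565
v -2.55 2.883 -3.006
f 2 4 1
f 5 2 1
f 1 4 3
f 3 5 1
f 2 8 4
f 6 2 5
f 6 8 2
f 4 8 3
f 7 5 3
f 3 8 7
f 7 6 5
f 8 6 7
f 10 9 12
f 10 12 11
f 12 9 13
f 12 13 11
f 13 9 14
f 13 14 11
f 14 9 15
f 14 15 11
f 15 9 16
f 15 16 11
f 16 9 17
f 16 17 11
f 17 9 18
f 17 18 11
f 18 9 19
f 18 19 11
f 19 9 10
f 19 10 11
f 20 57 36
f 57 31 60
f 36 60 25
f 57 60 36
f 20 36 32
f 36 25 37
f 32 37 21
f 36 37 32
f 20 32 41
f 32 21 42
f 41 42 27
f 32 42 41
f 20 41 53
f 41 27 56
f 53 56 30
f 41 56 53
f 20 53 57
f 53 30 61
f 57 61 31
f 53 61 57
f 21 37 48
f 37 25 51
f 48 51 29
f 37 51 48
f 25 60 38
f 60 31 59
f 38 59 24
f 60 59 38
f 31 61 58
f 61 30 54
f 58 54 22
f 61 54 58
f 30 56 55
f 56 27 43
f 55 43 26
f 56 43 55
f 27 42 47
f 42 21 44
f 47 44 28
f 42 44 47
f 23 49 35
f 49 29 50
f 35 50 24
f 49 50 35
f 23 35 33
f 35 24 34
f 33 34 22
f 35 34 33
f 23 33 40
f 33 22 39
f 40 39 26
f 33 39 40
f 23 40 45
f 40 26 46
f 45 46 28
f 40 46 45
f 23 45 49
f 45 28 52
f 49 52 29
f 45 52 49
f 24 50 38
f 50 29 51
f 38 51 25
f 50 51 38
f 22 34 58
f 34 24 59
f 58 59 31
f 34 59 58
f 26 39 55
f 39 22 54
f 55 54 30
f 39 54 55
f 28 46 47
f 46 26 43
f 47 43 27
f 46 43 47
f 29 52 48
f 52 28 44
f 48 44 21
f 52 44 48
f 63 62 66
f 63 66 64
f 64 66 67
f 64 67 65
f 66 62 68
f 66 68 67
f 67 68 69
f 67 69 65
f 68 62 70
f 68 70 69
f 69 70 71
f 69 71 65
f 70 62 72
f 70 72 71
f 71 72 73
f 71 73 65
f 72 62 74
f 72 74 73
f 73 74 75
f 73 75 65
f 74 62 76
f 74 76 75
f 75 76 77
f 75 77 65
f 76 62 78
f 76 78 77
f 77 78 79
f 77 79 65
f 78 62 80
f 78 80 79
f 79 80 81
f 79 81 65
f 80 62 82
f 80 82 81
f 81 82 83
f 81 83 65
f 82 62 84
f 82 84 83
f 83 84 85
f 83 85 65
f 84 62 63
f 84 63 85
f 85 63 64
f 85 64 65
f 87 86 90
f 87 90 88
f 88 90 91
f 88 91 89
f 90 86 92
f 90 92 91
f 91 92 93
f 91 93 89
f 92 86 94
f 92 94 93
f 93 94 95
f 93 95 89
f 94 86 96
f 94 96 95
f 95 96 97
f 95 97 89
f 96 86 98
f 96 98 97
f 97 98 99
f 97 99 89
f 98 86 100
f 98 100 99
f 99 100 101
f 99 101 89
f 100 86 102
f 100 102 101
f 101 102 103
f 101 103 89
f 102 86 104
f 102 104 103
f 103 104 105
f 103 105 89
f 104 86 87
f 104 87 105
f 105 87 88
f 105 88 89



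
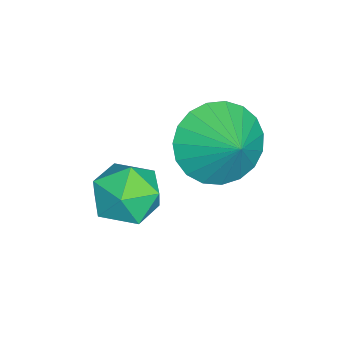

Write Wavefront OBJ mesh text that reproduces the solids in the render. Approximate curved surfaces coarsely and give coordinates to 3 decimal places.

v 1.814 -1.281 -0.455
v 2.312 -1.647 -1.143
v 0.908 -2.473 -0.477
v 1.406 -2.839 -1.165
v 1.769 -2.771 -0.317
v 2.329 -2.035 -0.303
v 0.891 -2.085 -1.317
v 1.451 -1.349 -1.303
v 1.742 -2.144 -1.676
v 2.284 -2.568 -1.058
v 0.936 -1.552 -0.562
v 1.478 -1.976 0.056
v 1.131 -0.082 0.939
v 1.468 0.45 0.049
v 1.929 0.522 1.601
v 1.137 0.721 0.201
v 0.806 0.852 0.48
v 0.53 0.822 0.839
v 0.359 0.636 1.215
v 0.321 0.326 1.543
v 0.423 -0.055 1.767
v 0.647 -0.44 1.847
v 0.955 -0.764 1.771
v 1.294 -0.969 1.55
v 1.604 -1.021 1.224
v 1.833 -0.911 0.848
v 1.94 -0.657 0.488
v 1.907 -0.304 0.206
v 1.74 0.088 0.051
f 1 12 6
f 1 6 2
f 1 2 8
f 1 8 11
f 1 11 12
f 2 6 10
f 6 12 5
f 12 11 3
f 11 8 7
f 8 2 9
f 4 10 5
f 4 5 3
f 4 3 7
f 4 7 9
f 4 9 10
f 5 10 6
f 3 5 12
f 7 3 11
f 9 7 8
f 10 9 2
f 14 13 16
f 14 16 15
f 16 13 17
f 16 17 15
f 17 13 18
f 17 18 15
f 18 13 19
f 18 19 15
f 19 13 20
f 19 20 15
f 20 13 21
f 20 21 15
f 21 13 22
f 21 22 15
f 22 13 23
f 22 23 15
f 23 13 24
f 23 24 15
f 24 13 25
f 24 25 15
f 25 13 26
f 25 26 15
f 26 13 27
f 26 27 15
f 27 13 28
f 27 28 15
f 28 13 29
f 28 29 15
f 29 13 14
f 29 14 15



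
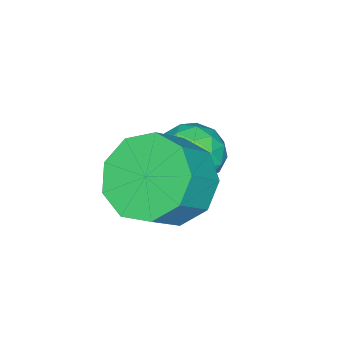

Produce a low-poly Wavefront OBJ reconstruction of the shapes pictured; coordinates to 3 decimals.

v -4.225 0.371 -1.477
v -3.448 0.357 -1.248
v -4.232 -0.937 -1.532
v -3.455 -0.951 -1.303
v -4.027 -0.72 -0.779
v -4.023 0.089 -0.745
v -3.657 -0.669 -2.035
v -3.653 0.14 -2.001
v -3.097 -0.286 -1.593
v -3.326 -0.317 -0.817
v -4.354 -0.263 -1.963
v -4.583 -0.294 -1.187
v -3.836 0.479 -1.358
v -3.844 -1.059 -1.422
v -4.181 -0.923 -1.114
v -3.724 -0.931 -0.98
v -4.174 0.322 -1.062
v -3.717 0.313 -0.928
v -4.058 -0.32 -0.652
v -3.963 -0.893 -1.852
v -3.506 -0.902 -1.718
v -3.956 0.351 -1.8
v -3.499 0.343 -1.666
v -3.622 -0.26 -2.128
v -3.173 0.093 -1.426
v -3.177 -0.676 -1.459
v -3.296 -0.51 -1.888
v -3.293 -0.035 -1.868
v -3.308 0.075 -0.97
v -3.312 -0.695 -1.002
v -3.648 -0.559 -0.694
v -3.645 -0.083 -0.674
v -3.101 -0.303 -1.173
v -4.368 0.115 -1.778
v -4.372 -0.655 -1.81
v -4.035 -0.497 -2.106
v -4.032 -0.021 -2.086
v -4.503 0.096 -1.321
v -4.507 -0.673 -1.354
v -4.387 -0.545 -0.912
v -4.384 -0.07 -0.892
v -4.579 -0.277 -1.607
v -2.637 0.086 -1.206
v -1.899 -0.011 -2.002
v -1.085 -0.143 -1.23
v -1.823 -0.046 -0.434
v -1.969 0.705 -1.805
v -1.155 0.572 -1.034
v -2.352 1.131 -1.328
v -1.537 0.999 -0.556
v -2.868 1.069 -0.793
v -2.053 0.936 -0.022
v -3.276 0.546 -0.452
v -2.461 0.414 0.32
v -3.386 -0.191 -0.463
v -2.571 -0.324 0.308
v -3.145 -0.799 -0.822
v -2.33 -0.931 -0.05
v -2.667 -0.992 -1.36
v -1.852 -1.125 -0.589
v -2.175 -0.681 -1.826
v -1.36 -0.814 -1.055
f 1 38 17
f 38 12 41
f 17 41 6
f 38 41 17
f 1 17 13
f 17 6 18
f 13 18 2
f 17 18 13
f 1 13 22
f 13 2 23
f 22 23 8
f 13 23 22
f 1 22 34
f 22 8 37
f 34 37 11
f 22 37 34
f 1 34 38
f 34 11 42
f 38 42 12
f 34 42 38
f 2 18 29
f 18 6 32
f 29 32 10
f 18 32 29
f 6 41 19
f 41 12 40
f 19 40 5
f 41 40 19
f 12 42 39
f 42 11 35
f 39 35 3
f 42 35 39
f 11 37 36
f 37 8 24
f 36 24 7
f 37 24 36
f 8 23 28
f 23 2 25
f 28 25 9
f 23 25 28
f 4 30 16
f 30 10 31
f 16 31 5
f 30 31 16
f 4 16 14
f 16 5 15
f 14 15 3
f 16 15 14
f 4 14 21
f 14 3 20
f 21 20 7
f 14 20 21
f 4 21 26
f 21 7 27
f 26 27 9
f 21 27 26
f 4 26 30
f 26 9 33
f 30 33 10
f 26 33 30
f 5 31 19
f 31 10 32
f 19 32 6
f 31 32 19
f 3 15 39
f 15 5 40
f 39 40 12
f 15 40 39
f 7 20 36
f 20 3 35
f 36 35 11
f 20 35 36
f 9 27 28
f 27 7 24
f 28 24 8
f 27 24 28
f 10 33 29
f 33 9 25
f 29 25 2
f 33 25 29
f 44 43 47
f 44 47 45
f 45 47 48
f 45 48 46
f 47 43 49
f 47 49 48
f 48 49 50
f 48 50 46
f 49 43 51
f 49 51 50
f 50 51 52
f 50 52 46
f 51 43 53
f 51 53 52
f 52 53 54
f 52 54 46
f 53 43 55
f 53 55 54
f 54 55 56
f 54 56 46
f 55 43 57
f 55 57 56
f 56 57 58
f 56 58 46
f 57 43 59
f 57 59 58
f 58 59 60
f 58 60 46
f 59 43 61
f 59 61 60
f 60 61 62
f 60 62 46
f 61 43 44
f 61 44 62
f 62 44 45
f 62 45 46



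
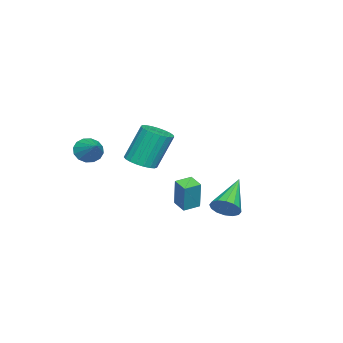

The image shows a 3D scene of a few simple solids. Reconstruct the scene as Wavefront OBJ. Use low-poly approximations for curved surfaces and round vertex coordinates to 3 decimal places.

v 1.339 3.853 -2.577
v 1.645 4.364 -2.105
v -0.499 3.907 -1.443
v 1.476 4.577 -2.389
v 1.27 4.595 -2.724
v 1.082 4.415 -3.019
v 0.964 4.084 -3.196
v 0.945 3.692 -3.207
v 1.033 3.342 -3.049
v 1.202 3.129 -2.764
v 1.408 3.111 -2.43
v 1.595 3.291 -2.135
v 1.714 3.622 -1.958
v 1.732 4.014 -1.947
v -1.13 1.299 -3.327
v -0.756 1.472 -1.739
v -0.599 1.96 -3.524
v -0.225 2.133 -1.937
v -0.455 0.727 -3.423
v -0.081 0.9 -1.836
v 0.076 1.388 -3.621
v 0.45 1.561 -2.033
v -3.155 -2.013 -2.154
v -2.551 -2.551 -1.808
v -3.06 -1.845 0.18
v -3.665 -1.307 -0.166
v -2.357 -2.246 -1.866
v -2.866 -1.54 0.121
v -2.301 -1.901 -1.975
v -2.811 -1.195 0.013
v -2.393 -1.575 -2.114
v -2.902 -0.869 -0.126
v -2.617 -1.325 -2.26
v -3.126 -0.619 -0.272
v -2.933 -1.194 -2.388
v -3.443 -0.488 -0.4
v -3.289 -1.204 -2.475
v -3.798 -0.499 -0.487
v -3.621 -1.355 -2.507
v -4.13 -0.649 -0.519
v -3.872 -1.619 -2.478
v -4.382 -0.913 -0.49
v -4 -1.951 -2.392
v -4.51 -1.245 -0.405
v -3.982 -2.294 -2.266
v -4.491 -1.588 -0.278
v -3.82 -2.588 -2.12
v -4.33 -1.883 -0.132
v -3.544 -2.783 -1.98
v -4.053 -2.077 0.008
v -3.2 -2.845 -1.87
v -3.71 -2.139 0.118
v -2.849 -2.762 -1.809
v -3.359 -2.057 0.178
v 1.714 -2.697 0.342
v 2.242 -3.204 0.234
v 2.646 -1.883 1.078
v 2.271 -2.967 -0.065
v 2.15 -2.657 -0.255
v 1.912 -2.358 -0.285
v 1.622 -2.15 -0.147
v 1.356 -2.088 0.122
v 1.186 -2.19 0.45
v 1.158 -2.428 0.749
v 1.278 -2.738 0.939
v 1.516 -3.037 0.969
v 1.806 -3.245 0.831
v 2.072 -3.306 0.562
f 2 1 4
f 2 4 3
f 4 1 5
f 4 5 3
f 5 1 6
f 5 6 3
f 6 1 7
f 6 7 3
f 7 1 8
f 7 8 3
f 8 1 9
f 8 9 3
f 9 1 10
f 9 10 3
f 10 1 11
f 10 11 3
f 11 1 12
f 11 12 3
f 12 1 13
f 12 13 3
f 13 1 14
f 13 14 3
f 14 1 2
f 14 2 3
f 16 18 15
f 19 16 15
f 15 18 17
f 17 19 15
f 16 22 18
f 20 16 19
f 20 22 16
f 18 22 17
f 21 19 17
f 17 22 21
f 21 20 19
f 22 20 21
f 24 23 27
f 24 27 25
f 25 27 28
f 25 28 26
f 27 23 29
f 27 29 28
f 28 29 30
f 28 30 26
f 29 23 31
f 29 31 30
f 30 31 32
f 30 32 26
f 31 23 33
f 31 33 32
f 32 33 34
f 32 34 26
f 33 23 35
f 33 35 34
f 34 35 36
f 34 36 26
f 35 23 37
f 35 37 36
f 36 37 38
f 36 38 26
f 37 23 39
f 37 39 38
f 38 39 40
f 38 40 26
f 39 23 41
f 39 41 40
f 40 41 42
f 40 42 26
f 41 23 43
f 41 43 42
f 42 43 44
f 42 44 26
f 43 23 45
f 43 45 44
f 44 45 46
f 44 46 26
f 45 23 47
f 45 47 46
f 46 47 48
f 46 48 26
f 47 23 49
f 47 49 48
f 48 49 50
f 48 50 26
f 49 23 51
f 49 51 50
f 50 51 52
f 50 52 26
f 51 23 53
f 51 53 52
f 52 53 54
f 52 54 26
f 53 23 24
f 53 24 54
f 54 24 25
f 54 25 26
f 56 55 58
f 56 58 57
f 58 55 59
f 58 59 57
f 59 55 60
f 59 60 57
f 60 55 61
f 60 61 57
f 61 55 62
f 61 62 57
f 62 55 63
f 62 63 57
f 63 55 64
f 63 64 57
f 64 55 65
f 64 65 57
f 65 55 66
f 65 66 57
f 66 55 67
f 66 67 57
f 67 55 68
f 67 68 57
f 68 55 56
f 68 56 57



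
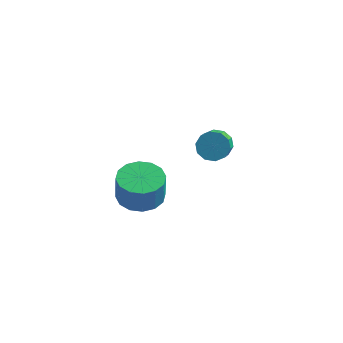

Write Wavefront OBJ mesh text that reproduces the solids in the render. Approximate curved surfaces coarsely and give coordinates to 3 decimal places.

v 2.372 -3.703 0.719
v 3.349 -3.755 0.656
v 3.424 -3.868 1.919
v 2.448 -3.817 1.981
v 3.247 -3.261 0.706
v 3.322 -3.374 1.969
v 2.91 -2.885 0.76
v 2.985 -2.998 2.023
v 2.43 -2.729 0.803
v 2.505 -2.842 2.065
v 1.934 -2.833 0.823
v 2.009 -2.947 2.085
v 1.555 -3.171 0.815
v 1.63 -3.284 2.078
v 1.396 -3.652 0.781
v 1.471 -3.765 2.044
v 1.498 -4.146 0.731
v 1.573 -4.259 1.994
v 1.835 -4.522 0.677
v 1.91 -4.635 1.94
v 2.315 -4.678 0.635
v 2.39 -4.791 1.897
v 2.811 -4.573 0.615
v 2.886 -4.687 1.877
v 3.19 -4.236 0.622
v 3.265 -4.349 1.885
v 3.656 1.457 -0.017
v 3.913 1.081 -0.575
v 4.141 0.028 0.238
v 3.884 0.403 0.797
v 4.252 1.3 -0.388
v 4.481 0.247 0.426
v 4.364 1.578 -0.059
v 4.593 0.525 0.754
v 4.205 1.81 0.286
v 4.434 0.757 1.099
v 3.836 1.907 0.515
v 4.065 0.854 1.329
v 3.399 1.832 0.542
v 3.627 0.779 1.355
v 3.059 1.613 0.354
v 3.288 0.56 1.168
v 2.947 1.335 0.026
v 3.176 0.282 0.839
v 3.106 1.103 -0.319
v 3.335 0.05 0.494
v 3.475 1.006 -0.549
v 3.704 -0.047 0.265
f 2 1 5
f 2 5 3
f 3 5 6
f 3 6 4
f 5 1 7
f 5 7 6
f 6 7 8
f 6 8 4
f 7 1 9
f 7 9 8
f 8 9 10
f 8 10 4
f 9 1 11
f 9 11 10
f 10 11 12
f 10 12 4
f 11 1 13
f 11 13 12
f 12 13 14
f 12 14 4
f 13 1 15
f 13 15 14
f 14 15 16
f 14 16 4
f 15 1 17
f 15 17 16
f 16 17 18
f 16 18 4
f 17 1 19
f 17 19 18
f 18 19 20
f 18 20 4
f 19 1 21
f 19 21 20
f 20 21 22
f 20 22 4
f 21 1 23
f 21 23 22
f 22 23 24
f 22 24 4
f 23 1 25
f 23 25 24
f 24 25 26
f 24 26 4
f 25 1 2
f 25 2 26
f 26 2 3
f 26 3 4
f 28 27 31
f 28 31 29
f 29 31 32
f 29 32 30
f 31 27 33
f 31 33 32
f 32 33 34
f 32 34 30
f 33 27 35
f 33 35 34
f 34 35 36
f 34 36 30
f 35 27 37
f 35 37 36
f 36 37 38
f 36 38 30
f 37 27 39
f 37 39 38
f 38 39 40
f 38 40 30
f 39 27 41
f 39 41 40
f 40 41 42
f 40 42 30
f 41 27 43
f 41 43 42
f 42 43 44
f 42 44 30
f 43 27 45
f 43 45 44
f 44 45 46
f 44 46 30
f 45 27 47
f 45 47 46
f 46 47 48
f 46 48 30
f 47 27 28
f 47 28 48
f 48 28 29
f 48 29 30



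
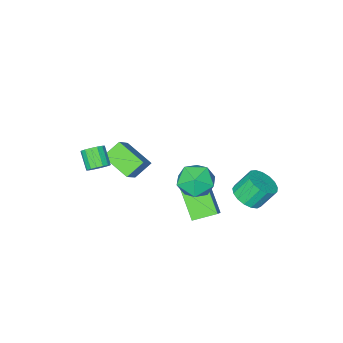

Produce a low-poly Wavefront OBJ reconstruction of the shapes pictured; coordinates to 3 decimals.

v 0.015 2.376 -3.026
v -0.341 0.947 -1.643
v -1.128 3.054 -2.619
v -1.484 1.625 -1.236
v 0.924 3.235 -1.904
v 0.568 1.806 -0.521
v -0.219 3.913 -1.497
v -0.575 2.484 -0.114
v 0.822 4.839 2.16
v 1.656 4.355 2.781
v 0.624 3.265 1.199
v 1.458 2.781 1.82
v 0.45 3.028 2.307
v 0.573 4.001 2.901
v 1.707 3.619 1.079
v 1.83 4.592 1.673
v 2.203 3.601 2.112
v 1.426 3.236 2.871
v 0.854 4.384 1.109
v 0.077 4.019 1.868
v 3.007 -1.998 -0.132
v 3.576 -1.882 0.182
v 3.301 -2.766 1.006
v 2.733 -2.882 0.692
v 3.349 -1.673 0.33
v 3.075 -2.558 1.154
v 3.031 -1.552 0.354
v 2.756 -2.437 1.178
v 2.706 -1.55 0.248
v 2.431 -2.435 1.072
v 2.462 -1.668 0.04
v 2.187 -2.553 0.864
v 2.364 -1.874 -0.214
v 2.089 -2.759 0.61
v 2.439 -2.114 -0.446
v 2.164 -2.998 0.378
v 2.665 -2.322 -0.594
v 2.391 -3.207 0.23
v 2.984 -2.443 -0.618
v 2.709 -3.328 0.206
v 3.309 -2.445 -0.512
v 3.034 -3.33 0.312
v 3.553 -2.327 -0.304
v 3.278 -3.212 0.52
v 3.651 -2.121 -0.05
v 3.376 -3.006 0.774
v -2.505 3.55 -1.66
v -1.791 4.144 -1.46
v -2.481 4.584 -0.3
v -3.195 3.99 -0.5
v -2.069 4.393 -1.72
v -2.76 4.832 -0.56
v -2.448 4.448 -1.966
v -3.138 4.887 -0.806
v -2.839 4.298 -2.142
v -3.53 4.737 -0.982
v -3.154 3.976 -2.208
v -3.844 4.415 -1.047
v -3.32 3.557 -2.148
v -4.011 3.996 -0.987
v -3.299 3.136 -1.976
v -3.99 3.576 -0.816
v -3.097 2.811 -1.732
v -3.787 3.25 -0.572
v -2.758 2.654 -1.472
v -3.449 3.094 -0.311
v -2.362 2.703 -1.254
v -3.052 3.143 -0.094
v -1.998 2.946 -1.13
v -2.689 3.386 0.03
v -1.751 3.328 -1.127
v -2.441 3.767 0.033
v -1.676 3.76 -1.246
v -2.366 4.199 -0.086
v 0.488 -2.207 -2.586
v 0.823 -3.882 -1.85
v -0.503 -2.062 -1.806
v -0.168 -3.737 -1.07
v 1.608 -1.423 -1.31
v 1.943 -3.098 -0.574
v 0.617 -1.278 -0.53
v 0.952 -2.953 0.206
f 2 4 1
f 5 2 1
f 1 4 3
f 3 5 1
f 2 8 4
f 6 2 5
f 6 8 2
f 4 8 3
f 7 5 3
f 3 8 7
f 7 6 5
f 8 6 7
f 9 20 14
f 9 14 10
f 9 10 16
f 9 16 19
f 9 19 20
f 10 14 18
f 14 20 13
f 20 19 11
f 19 16 15
f 16 10 17
f 12 18 13
f 12 13 11
f 12 11 15
f 12 15 17
f 12 17 18
f 13 18 14
f 11 13 20
f 15 11 19
f 17 15 16
f 18 17 10
f 22 21 25
f 22 25 23
f 23 25 26
f 23 26 24
f 25 21 27
f 25 27 26
f 26 27 28
f 26 28 24
f 27 21 29
f 27 29 28
f 28 29 30
f 28 30 24
f 29 21 31
f 29 31 30
f 30 31 32
f 30 32 24
f 31 21 33
f 31 33 32
f 32 33 34
f 32 34 24
f 33 21 35
f 33 35 34
f 34 35 36
f 34 36 24
f 35 21 37
f 35 37 36
f 36 37 38
f 36 38 24
f 37 21 39
f 37 39 38
f 38 39 40
f 38 40 24
f 39 21 41
f 39 41 40
f 40 41 42
f 40 42 24
f 41 21 43
f 41 43 42
f 42 43 44
f 42 44 24
f 43 21 45
f 43 45 44
f 44 45 46
f 44 46 24
f 45 21 22
f 45 22 46
f 46 22 23
f 46 23 24
f 48 47 51
f 48 51 49
f 49 51 52
f 49 52 50
f 51 47 53
f 51 53 52
f 52 53 54
f 52 54 50
f 53 47 55
f 53 55 54
f 54 55 56
f 54 56 50
f 55 47 57
f 55 57 56
f 56 57 58
f 56 58 50
f 57 47 59
f 57 59 58
f 58 59 60
f 58 60 50
f 59 47 61
f 59 61 60
f 60 61 62
f 60 62 50
f 61 47 63
f 61 63 62
f 62 63 64
f 62 64 50
f 63 47 65
f 63 65 64
f 64 65 66
f 64 66 50
f 65 47 67
f 65 67 66
f 66 67 68
f 66 68 50
f 67 47 69
f 67 69 68
f 68 69 70
f 68 70 50
f 69 47 71
f 69 71 70
f 70 71 72
f 70 72 50
f 71 47 73
f 71 73 72
f 72 73 74
f 72 74 50
f 73 47 48
f 73 48 74
f 74 48 49
f 74 49 50
f 76 78 75
f 79 76 75
f 75 78 77
f 77 79 75
f 76 82 78
f 80 76 79
f 80 82 76
f 78 82 77
f 81 79 77
f 77 82 81
f 81 80 79
f 82 80 81



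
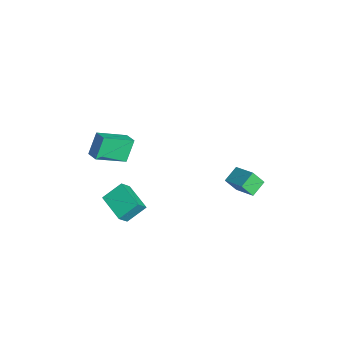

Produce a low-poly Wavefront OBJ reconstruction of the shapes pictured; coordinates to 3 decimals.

v -2.916 -2.084 3.086
v -2.621 -3.783 4.017
v -2.168 -1.832 3.309
v -1.873 -3.532 4.239
v -2.367 -2.648 1.881
v -2.072 -4.348 2.811
v -1.619 -2.397 2.103
v -1.324 -4.096 3.034
v 0.118 3.222 -0.001
v -0.051 2.625 0.809
v -0.457 3.982 0.44
v -0.626 3.385 1.249
v 1.406 3.795 0.691
v 1.237 3.198 1.5
v 0.831 4.555 1.131
v 0.662 3.958 1.941
v -0.448 -3.524 0.084
v -0.06 -4.037 0.888
v -0.654 -2.437 0.876
v -0.265 -2.95 1.68
v 1.105 -2.95 -0.3
v 1.494 -3.463 0.504
v 0.9 -1.863 0.492
v 1.288 -2.376 1.296
f 2 4 1
f 5 2 1
f 1 4 3
f 3 5 1
f 2 8 4
f 6 2 5
f 6 8 2
f 4 8 3
f 7 5 3
f 3 8 7
f 7 6 5
f 8 6 7
f 10 12 9
f 13 10 9
f 9 12 11
f 11 13 9
f 10 16 12
f 14 10 13
f 14 16 10
f 12 16 11
f 15 13 11
f 11 16 15
f 15 14 13
f 16 14 15
f 18 20 17
f 21 18 17
f 17 20 19
f 19 21 17
f 18 24 20
f 22 18 21
f 22 24 18
f 20 24 19
f 23 21 19
f 19 24 23
f 23 22 21
f 24 22 23



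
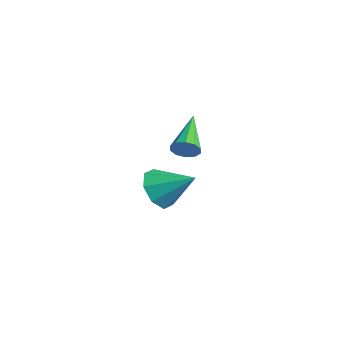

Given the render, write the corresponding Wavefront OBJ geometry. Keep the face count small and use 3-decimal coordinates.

v 0.24 -2.96 -2.689
v 0.978 -3.582 -2.859
v 1.28 -1.96 -1.831
v 0.915 -3.059 -3.393
v 0.457 -2.478 -3.514
v -0.129 -2.18 -3.153
v -0.498 -2.339 -2.52
v -0.436 -2.862 -1.986
v 0.023 -3.443 -1.864
v 0.608 -3.741 -2.226
v 4.67 -3.973 1.577
v 5.032 -3.795 1.951
v 3.31 -3.027 2.443
v 5.026 -3.571 1.696
v 4.884 -3.5 1.395
v 4.66 -3.61 1.164
v 4.44 -3.859 1.091
v 4.309 -4.151 1.203
v 4.315 -4.376 1.458
v 4.457 -4.446 1.759
v 4.68 -4.336 1.99
v 4.9 -4.088 2.063
f 2 1 4
f 2 4 3
f 4 1 5
f 4 5 3
f 5 1 6
f 5 6 3
f 6 1 7
f 6 7 3
f 7 1 8
f 7 8 3
f 8 1 9
f 8 9 3
f 9 1 10
f 9 10 3
f 10 1 2
f 10 2 3
f 12 11 14
f 12 14 13
f 14 11 15
f 14 15 13
f 15 11 16
f 15 16 13
f 16 11 17
f 16 17 13
f 17 11 18
f 17 18 13
f 18 11 19
f 18 19 13
f 19 11 20
f 19 20 13
f 20 11 21
f 20 21 13
f 21 11 22
f 21 22 13
f 22 11 12
f 22 12 13



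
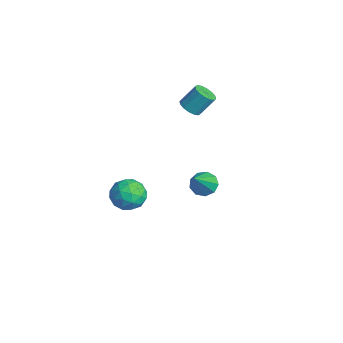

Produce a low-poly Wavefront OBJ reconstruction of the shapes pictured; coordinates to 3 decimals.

v 3.049 0.589 0.661
v 3.589 0.453 0.189
v 4.151 -0.369 2.199
v 3.663 0.894 0.411
v 3.45 1.192 0.75
v 3.049 1.208 1.047
v 2.648 0.934 1.164
v 2.435 0.499 1.046
v 2.509 0.105 0.747
v 2.836 -0.062 0.409
v 3.262 0.075 0.189
v -0.758 1.353 3.429
v -0.112 1.323 3.365
v 0.024 2.097 4.388
v -0.622 2.127 4.451
v -0.206 1.587 3.178
v -0.07 2.361 4.201
v -0.448 1.788 3.058
v -0.311 2.562 4.081
v -0.773 1.872 3.038
v -0.636 2.646 4.06
v -1.094 1.817 3.122
v -0.958 2.592 4.145
v -1.325 1.638 3.288
v -1.189 2.412 4.311
v -1.404 1.383 3.492
v -1.268 2.157 4.515
v -1.31 1.119 3.679
v -1.174 1.893 4.702
v -1.069 0.918 3.799
v -0.932 1.692 4.822
v -0.744 0.834 3.82
v -0.607 1.608 4.842
v -0.422 0.888 3.735
v -0.286 1.663 4.758
v -0.191 1.068 3.569
v -0.055 1.842 4.592
v -1.395 -1.454 -1.774
v -0.755 -0.965 -2.399
v -0.945 -2.895 -2.441
v -0.305 -2.406 -3.066
v -0.109 -2.446 -2.066
v -0.387 -1.556 -1.654
v -1.313 -2.304 -3.186
v -1.591 -1.414 -2.774
v -0.704 -1.49 -3.272
v 0.04 -1.578 -2.58
v -1.74 -2.282 -2.26
v -0.996 -2.37 -1.568
v -1.115 -1.083 -2.028
v -0.585 -2.777 -2.812
v -0.47 -2.801 -2.224
v -0.094 -2.513 -2.592
v -0.899 -1.431 -1.59
v -0.522 -1.143 -1.957
v -0.143 -2.014 -1.762
v -1.178 -2.717 -2.883
v -0.801 -2.429 -3.25
v -1.606 -1.347 -2.248
v -1.23 -1.059 -2.616
v -1.557 -1.846 -3.078
v -0.709 -1.104 -2.909
v -0.444 -1.951 -3.301
v -1.036 -1.891 -3.371
v -1.2 -1.368 -3.129
v -0.271 -1.156 -2.502
v -0.007 -2.003 -2.894
v 0.108 -2.027 -2.306
v -0.055 -1.503 -2.064
v -0.241 -1.464 -3.015
v -1.693 -1.857 -1.946
v -1.429 -2.704 -2.338
v -1.645 -2.357 -2.776
v -1.808 -1.833 -2.534
v -1.256 -1.909 -1.539
v -0.991 -2.756 -1.931
v -0.5 -2.492 -1.711
v -0.664 -1.969 -1.469
v -1.459 -2.396 -1.825
f 2 1 4
f 2 4 3
f 4 1 5
f 4 5 3
f 5 1 6
f 5 6 3
f 6 1 7
f 6 7 3
f 7 1 8
f 7 8 3
f 8 1 9
f 8 9 3
f 9 1 10
f 9 10 3
f 10 1 11
f 10 11 3
f 11 1 2
f 11 2 3
f 13 12 16
f 13 16 14
f 14 16 17
f 14 17 15
f 16 12 18
f 16 18 17
f 17 18 19
f 17 19 15
f 18 12 20
f 18 20 19
f 19 20 21
f 19 21 15
f 20 12 22
f 20 22 21
f 21 22 23
f 21 23 15
f 22 12 24
f 22 24 23
f 23 24 25
f 23 25 15
f 24 12 26
f 24 26 25
f 25 26 27
f 25 27 15
f 26 12 28
f 26 28 27
f 27 28 29
f 27 29 15
f 28 12 30
f 28 30 29
f 29 30 31
f 29 31 15
f 30 12 32
f 30 32 31
f 31 32 33
f 31 33 15
f 32 12 34
f 32 34 33
f 33 34 35
f 33 35 15
f 34 12 36
f 34 36 35
f 35 36 37
f 35 37 15
f 36 12 13
f 36 13 37
f 37 13 14
f 37 14 15
f 38 75 54
f 75 49 78
f 54 78 43
f 75 78 54
f 38 54 50
f 54 43 55
f 50 55 39
f 54 55 50
f 38 50 59
f 50 39 60
f 59 60 45
f 50 60 59
f 38 59 71
f 59 45 74
f 71 74 48
f 59 74 71
f 38 71 75
f 71 48 79
f 75 79 49
f 71 79 75
f 39 55 66
f 55 43 69
f 66 69 47
f 55 69 66
f 43 78 56
f 78 49 77
f 56 77 42
f 78 77 56
f 49 79 76
f 79 48 72
f 76 72 40
f 79 72 76
f 48 74 73
f 74 45 61
f 73 61 44
f 74 61 73
f 45 60 65
f 60 39 62
f 65 62 46
f 60 62 65
f 41 67 53
f 67 47 68
f 53 68 42
f 67 68 53
f 41 53 51
f 53 42 52
f 51 52 40
f 53 52 51
f 41 51 58
f 51 40 57
f 58 57 44
f 51 57 58
f 41 58 63
f 58 44 64
f 63 64 46
f 58 64 63
f 41 63 67
f 63 46 70
f 67 70 47
f 63 70 67
f 42 68 56
f 68 47 69
f 56 69 43
f 68 69 56
f 40 52 76
f 52 42 77
f 76 77 49
f 52 77 76
f 44 57 73
f 57 40 72
f 73 72 48
f 57 72 73
f 46 64 65
f 64 44 61
f 65 61 45
f 64 61 65
f 47 70 66
f 70 46 62
f 66 62 39
f 70 62 66



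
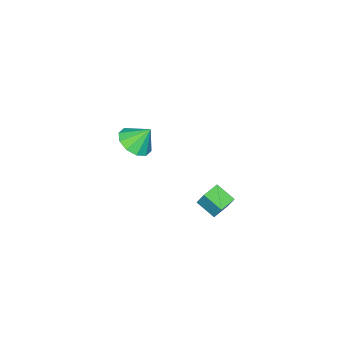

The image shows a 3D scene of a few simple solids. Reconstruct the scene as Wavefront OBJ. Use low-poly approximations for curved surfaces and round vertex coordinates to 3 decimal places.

v 2.882 2.842 2.399
v 3.015 3.377 3.409
v 2.852 3.895 1.845
v 2.985 4.43 2.854
v 3.875 2.81 2.286
v 4.008 3.345 3.295
v 3.845 3.863 1.731
v 3.978 4.398 2.741
v 1.587 -3.032 2.075
v 2.323 -2.318 1.903
v 1.173 -2.328 3.225
v 1.789 -2.132 1.596
v 1.178 -2.29 1.473
v 0.724 -2.731 1.58
v 0.599 -3.288 1.876
v 0.852 -3.747 2.248
v 1.385 -3.933 2.555
v 1.996 -3.775 2.678
v 2.45 -3.333 2.571
v 2.575 -2.776 2.275
f 2 4 1
f 5 2 1
f 1 4 3
f 3 5 1
f 2 8 4
f 6 2 5
f 6 8 2
f 4 8 3
f 7 5 3
f 3 8 7
f 7 6 5
f 8 6 7
f 10 9 12
f 10 12 11
f 12 9 13
f 12 13 11
f 13 9 14
f 13 14 11
f 14 9 15
f 14 15 11
f 15 9 16
f 15 16 11
f 16 9 17
f 16 17 11
f 17 9 18
f 17 18 11
f 18 9 19
f 18 19 11
f 19 9 20
f 19 20 11
f 20 9 10
f 20 10 11



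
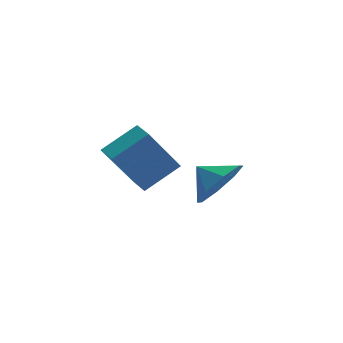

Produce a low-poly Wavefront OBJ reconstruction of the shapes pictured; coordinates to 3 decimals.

v 1.779 -1.224 -1.1
v 2.241 -1.611 -0.18
v 1.321 -0.436 -0.54
v 2.728 -1.048 -0.574
v 2.659 -0.589 -1.276
v 2.075 -0.501 -1.875
v 1.316 -0.837 -2.021
v 0.829 -1.4 -1.627
v 0.898 -1.859 -0.925
v 1.482 -1.947 -0.326
v -1.487 -2.247 -0.057
v -2.568 -2.189 1.588
v -1.447 -1.398 -0.062
v -2.529 -1.34 1.584
v -0.251 -2.3 0.756
v -1.333 -2.242 2.402
v -0.212 -1.451 0.752
v -1.293 -1.393 2.397
f 2 1 4
f 2 4 3
f 4 1 5
f 4 5 3
f 5 1 6
f 5 6 3
f 6 1 7
f 6 7 3
f 7 1 8
f 7 8 3
f 8 1 9
f 8 9 3
f 9 1 10
f 9 10 3
f 10 1 2
f 10 2 3
f 12 14 11
f 15 12 11
f 11 14 13
f 13 15 11
f 12 18 14
f 16 12 15
f 16 18 12
f 14 18 13
f 17 15 13
f 13 18 17
f 17 16 15
f 18 16 17



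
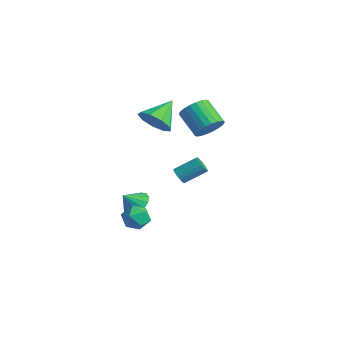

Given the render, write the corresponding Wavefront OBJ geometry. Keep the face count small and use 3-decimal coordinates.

v -2.145 -1.799 -3.667
v -1.443 -1.319 -3.393
v -1.257 -2.861 -4.087
v -0.555 -2.381 -3.813
v -1.125 -2.719 -3.214
v -1.674 -2.063 -2.955
v -1.026 -2.117 -4.525
v -1.575 -1.461 -4.266
v -0.751 -1.516 -3.924
v -0.812 -1.888 -3.114
v -1.888 -2.292 -4.366
v -1.949 -2.664 -3.556
v 1.485 -1.429 0.835
v 1.98 -1.605 0.709
v 2.569 -0.487 1.459
v 2.075 -0.311 1.585
v 1.928 -1.456 0.527
v 2.518 -0.338 1.278
v 1.789 -1.302 0.407
v 2.378 -0.184 1.157
v 1.589 -1.173 0.371
v 2.179 -0.055 1.122
v 1.369 -1.094 0.427
v 1.959 0.024 1.178
v 1.172 -1.082 0.564
v 1.762 0.036 1.315
v 1.037 -1.139 0.755
v 1.626 -0.021 1.505
v 0.991 -1.253 0.961
v 1.58 -0.135 1.711
v 1.042 -1.402 1.142
v 1.632 -0.284 1.893
v 1.182 -1.556 1.263
v 1.771 -0.438 2.013
v 1.381 -1.685 1.298
v 1.971 -0.567 2.049
v 1.601 -1.764 1.242
v 2.191 -0.646 1.993
v 1.798 -1.776 1.105
v 2.388 -0.658 1.856
v 1.934 -1.719 0.915
v 2.523 -0.601 1.665
v -1.417 -0.709 3.331
v -0.662 -0.205 2.763
v -1.723 0.809 4.269
v -1.312 -0.133 2.435
v -2.011 -0.331 2.525
v -2.432 -0.705 2.993
v -2.378 -1.081 3.619
v -1.874 -1.282 4.11
v -1.156 -1.216 4.236
v -0.561 -0.912 3.939
v -0.365 -0.513 3.358
v -0.261 2.225 2.161
v 0.222 1.936 2.913
v -1.216 2.025 3.871
v -1.699 2.315 3.119
v 0.262 2.299 2.939
v -1.176 2.389 3.897
v 0.222 2.652 2.846
v -1.216 2.741 3.804
v 0.108 2.939 2.648
v -1.33 3.029 3.606
v -0.062 3.118 2.377
v -1.5 3.208 3.335
v -0.262 3.161 2.072
v -1.7 3.251 3.03
v -0.462 3.062 1.782
v -1.9 3.151 2.74
v -0.631 2.835 1.548
v -2.069 2.924 2.506
v -0.744 2.515 1.409
v -2.182 2.604 2.367
v -0.784 2.151 1.383
v -2.222 2.241 2.341
v -0.744 1.799 1.476
v -2.182 1.888 2.434
v -0.63 1.511 1.674
v -2.068 1.601 2.632
v -0.46 1.332 1.945
v -1.898 1.422 2.903
v -0.26 1.289 2.25
v -1.698 1.379 3.208
v -0.06 1.389 2.54
v -1.498 1.478 3.498
v 0.109 1.616 2.774
v -1.329 1.705 3.732
v -3.055 -0.689 -4.221
v -2.286 -1.183 -4.329
v -3.385 -1.391 -3.359
v -2.173 -0.846 -4.012
v -2.296 -0.468 -3.751
v -2.623 -0.148 -3.615
v -3.065 0.026 -3.642
v -3.505 0.009 -3.824
v -3.824 -0.195 -4.113
v -3.937 -0.531 -4.43
v -3.814 -0.91 -4.692
v -3.488 -1.229 -4.827
v -3.045 -1.404 -4.8
v -2.606 -1.387 -4.618
f 1 12 6
f 1 6 2
f 1 2 8
f 1 8 11
f 1 11 12
f 2 6 10
f 6 12 5
f 12 11 3
f 11 8 7
f 8 2 9
f 4 10 5
f 4 5 3
f 4 3 7
f 4 7 9
f 4 9 10
f 5 10 6
f 3 5 12
f 7 3 11
f 9 7 8
f 10 9 2
f 14 13 17
f 14 17 15
f 15 17 18
f 15 18 16
f 17 13 19
f 17 19 18
f 18 19 20
f 18 20 16
f 19 13 21
f 19 21 20
f 20 21 22
f 20 22 16
f 21 13 23
f 21 23 22
f 22 23 24
f 22 24 16
f 23 13 25
f 23 25 24
f 24 25 26
f 24 26 16
f 25 13 27
f 25 27 26
f 26 27 28
f 26 28 16
f 27 13 29
f 27 29 28
f 28 29 30
f 28 30 16
f 29 13 31
f 29 31 30
f 30 31 32
f 30 32 16
f 31 13 33
f 31 33 32
f 32 33 34
f 32 34 16
f 33 13 35
f 33 35 34
f 34 35 36
f 34 36 16
f 35 13 37
f 35 37 36
f 36 37 38
f 36 38 16
f 37 13 39
f 37 39 38
f 38 39 40
f 38 40 16
f 39 13 41
f 39 41 40
f 40 41 42
f 40 42 16
f 41 13 14
f 41 14 42
f 42 14 15
f 42 15 16
f 44 43 46
f 44 46 45
f 46 43 47
f 46 47 45
f 47 43 48
f 47 48 45
f 48 43 49
f 48 49 45
f 49 43 50
f 49 50 45
f 50 43 51
f 50 51 45
f 51 43 52
f 51 52 45
f 52 43 53
f 52 53 45
f 53 43 44
f 53 44 45
f 55 54 58
f 55 58 56
f 56 58 59
f 56 59 57
f 58 54 60
f 58 60 59
f 59 60 61
f 59 61 57
f 60 54 62
f 60 62 61
f 61 62 63
f 61 63 57
f 62 54 64
f 62 64 63
f 63 64 65
f 63 65 57
f 64 54 66
f 64 66 65
f 65 66 67
f 65 67 57
f 66 54 68
f 66 68 67
f 67 68 69
f 67 69 57
f 68 54 70
f 68 70 69
f 69 70 71
f 69 71 57
f 70 54 72
f 70 72 71
f 71 72 73
f 71 73 57
f 72 54 74
f 72 74 73
f 73 74 75
f 73 75 57
f 74 54 76
f 74 76 75
f 75 76 77
f 75 77 57
f 76 54 78
f 76 78 77
f 77 78 79
f 77 79 57
f 78 54 80
f 78 80 79
f 79 80 81
f 79 81 57
f 80 54 82
f 80 82 81
f 81 82 83
f 81 83 57
f 82 54 84
f 82 84 83
f 83 84 85
f 83 85 57
f 84 54 86
f 84 86 85
f 85 86 87
f 85 87 57
f 86 54 55
f 86 55 87
f 87 55 56
f 87 56 57
f 89 88 91
f 89 91 90
f 91 88 92
f 91 92 90
f 92 88 93
f 92 93 90
f 93 88 94
f 93 94 90
f 94 88 95
f 94 95 90
f 95 88 96
f 95 96 90
f 96 88 97
f 96 97 90
f 97 88 98
f 97 98 90
f 98 88 99
f 98 99 90
f 99 88 100
f 99 100 90
f 100 88 101
f 100 101 90
f 101 88 89
f 101 89 90

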